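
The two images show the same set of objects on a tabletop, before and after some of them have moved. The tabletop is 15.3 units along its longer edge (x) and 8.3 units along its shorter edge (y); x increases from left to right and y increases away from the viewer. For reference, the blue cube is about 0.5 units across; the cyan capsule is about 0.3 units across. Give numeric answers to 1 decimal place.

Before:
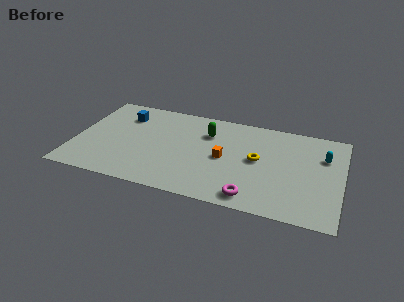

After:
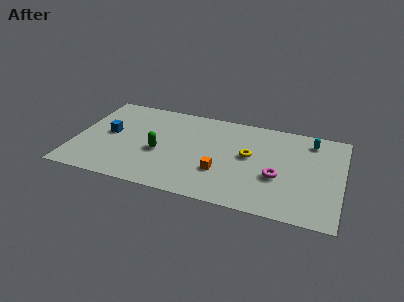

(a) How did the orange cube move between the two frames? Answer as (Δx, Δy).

(-0.1, -1.3)

The orange cube started near (8.6, 4.0) and ended near (8.5, 2.7).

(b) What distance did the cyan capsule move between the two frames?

1.4

From (14.2, 5.7) to (13.4, 6.9), the cyan capsule covered √(0.8² + 1.2²) ≈ 1.4 units.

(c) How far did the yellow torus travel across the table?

0.5

The yellow torus was near (10.5, 4.4) before and (10.0, 4.6) after, so it travelled √(0.5² + 0.2²) ≈ 0.5 units.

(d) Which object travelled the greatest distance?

the green capsule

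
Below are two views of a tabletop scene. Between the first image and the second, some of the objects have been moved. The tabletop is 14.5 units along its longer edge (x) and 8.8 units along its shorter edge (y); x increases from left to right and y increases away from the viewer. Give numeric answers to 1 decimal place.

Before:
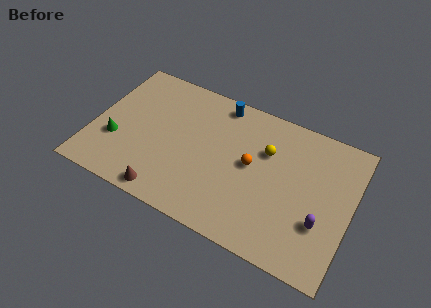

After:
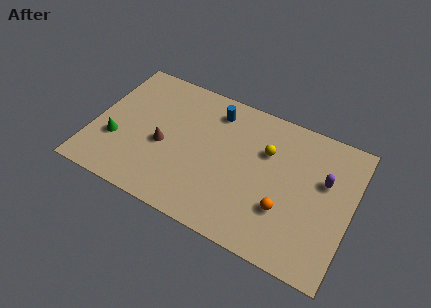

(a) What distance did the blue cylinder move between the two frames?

0.6

The blue cylinder moved from about (6.7, 7.8) to (6.5, 7.2), a distance of √(0.2² + 0.6²) ≈ 0.6.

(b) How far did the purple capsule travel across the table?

2.6

The purple capsule was near (13.0, 2.9) before and (12.9, 5.5) after, so it travelled √(0.1² + 2.6²) ≈ 2.6 units.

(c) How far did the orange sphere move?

2.8

The orange sphere moved from about (8.9, 4.7) to (11.0, 2.8), a distance of √(2.1² + 1.9²) ≈ 2.8.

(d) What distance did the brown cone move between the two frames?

3.0

From (4.6, 0.9) to (4.0, 3.8), the brown cone covered √(0.6² + 2.9²) ≈ 3.0 units.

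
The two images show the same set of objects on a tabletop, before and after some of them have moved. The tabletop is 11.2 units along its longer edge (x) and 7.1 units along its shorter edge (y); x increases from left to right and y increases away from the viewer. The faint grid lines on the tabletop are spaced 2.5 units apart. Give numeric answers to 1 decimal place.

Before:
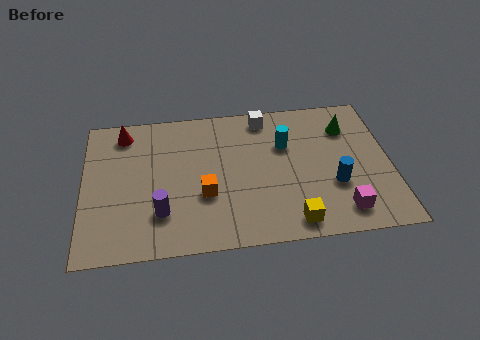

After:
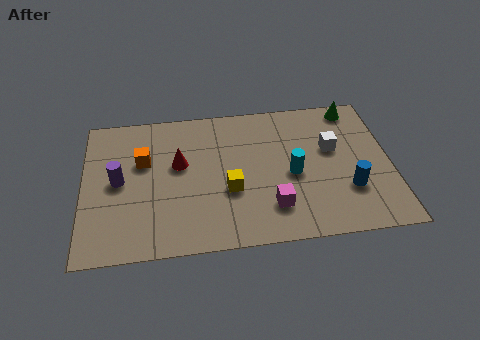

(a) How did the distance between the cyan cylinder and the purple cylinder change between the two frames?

+0.9

Before: roughly 5.4 units apart; after: 6.3. That's 0.9 units further apart.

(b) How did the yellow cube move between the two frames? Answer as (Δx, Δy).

(-2.2, 1.8)

From the two frames, the yellow cube sits at roughly (7.5, 0.9) before and (5.3, 2.7) after.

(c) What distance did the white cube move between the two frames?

3.1

From (6.7, 6.2) to (9.1, 4.3), the white cube covered √(2.4² + 1.9²) ≈ 3.1 units.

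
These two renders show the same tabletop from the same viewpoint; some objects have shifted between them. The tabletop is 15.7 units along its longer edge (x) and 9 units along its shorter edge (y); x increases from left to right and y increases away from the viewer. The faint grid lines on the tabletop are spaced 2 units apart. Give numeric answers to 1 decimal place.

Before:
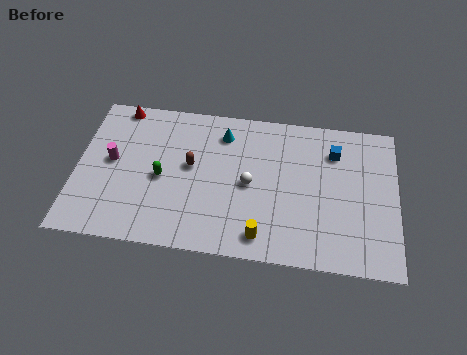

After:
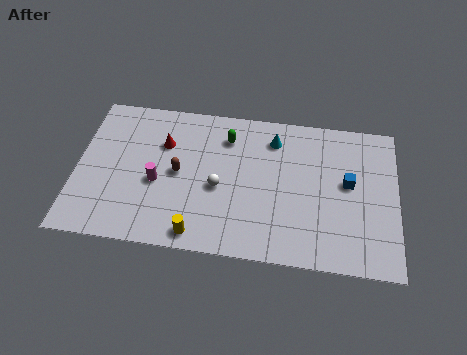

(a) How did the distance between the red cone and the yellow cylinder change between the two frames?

-4.5

Before: roughly 10.0 units apart; after: 5.5. That's 4.5 units closer together.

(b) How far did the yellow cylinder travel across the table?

3.1

The yellow cylinder moved from about (9.2, 1.3) to (6.1, 1.0), a distance of √(3.1² + 0.3²) ≈ 3.1.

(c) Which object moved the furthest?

the green capsule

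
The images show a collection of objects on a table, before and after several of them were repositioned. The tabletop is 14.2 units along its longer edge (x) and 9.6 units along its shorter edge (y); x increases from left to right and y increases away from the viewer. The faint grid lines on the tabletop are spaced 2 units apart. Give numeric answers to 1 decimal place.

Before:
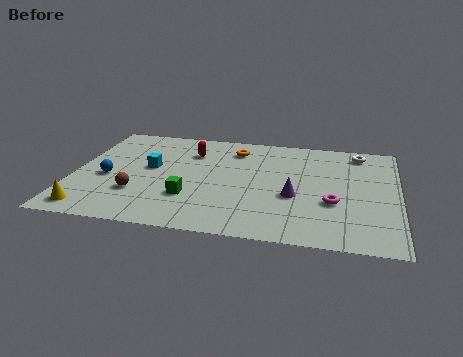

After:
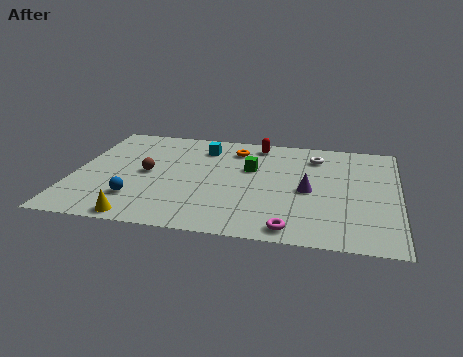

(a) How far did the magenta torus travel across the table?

3.0

The magenta torus moved from about (11.4, 3.5) to (9.7, 1.0), a distance of √(1.7² + 2.5²) ≈ 3.0.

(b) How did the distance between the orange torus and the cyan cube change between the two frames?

-2.9

They were about 4.3 units apart before and 1.4 after — 2.9 units closer together.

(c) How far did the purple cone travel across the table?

0.8

From (9.7, 3.8) to (10.3, 4.4), the purple cone covered √(0.6² + 0.6²) ≈ 0.8 units.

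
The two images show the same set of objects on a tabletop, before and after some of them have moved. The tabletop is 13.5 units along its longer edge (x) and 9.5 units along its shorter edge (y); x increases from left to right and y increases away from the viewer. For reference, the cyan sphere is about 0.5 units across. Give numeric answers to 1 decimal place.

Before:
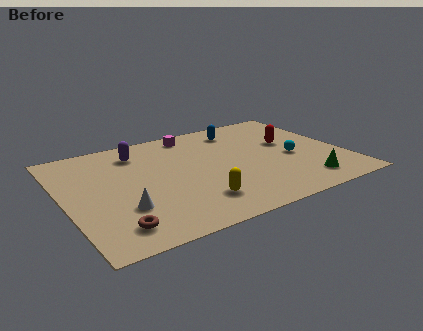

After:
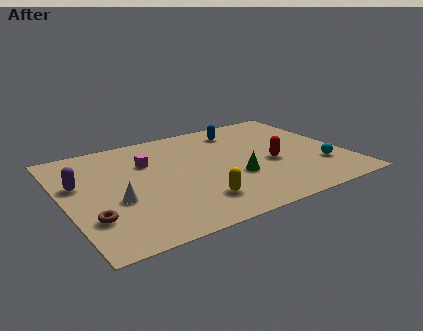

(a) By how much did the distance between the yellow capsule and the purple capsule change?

+0.5

They were about 5.9 units apart before and 6.4 after — 0.5 units further apart.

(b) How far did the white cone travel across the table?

0.8

The white cone was near (2.5, 2.9) before and (2.3, 3.7) after, so it travelled √(0.2² + 0.8²) ≈ 0.8 units.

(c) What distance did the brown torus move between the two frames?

1.4

The brown torus was near (1.9, 1.6) before and (1.0, 2.7) after, so it travelled √(0.9² + 1.1²) ≈ 1.4 units.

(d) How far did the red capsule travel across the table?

2.0

The red capsule moved from about (11.1, 5.6) to (9.9, 4.0), a distance of √(1.2² + 1.6²) ≈ 2.0.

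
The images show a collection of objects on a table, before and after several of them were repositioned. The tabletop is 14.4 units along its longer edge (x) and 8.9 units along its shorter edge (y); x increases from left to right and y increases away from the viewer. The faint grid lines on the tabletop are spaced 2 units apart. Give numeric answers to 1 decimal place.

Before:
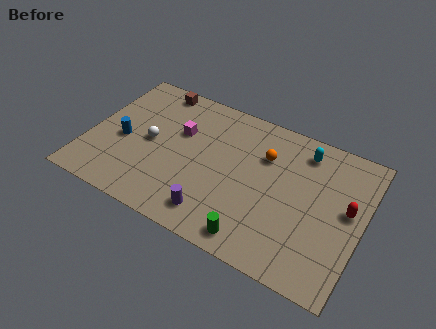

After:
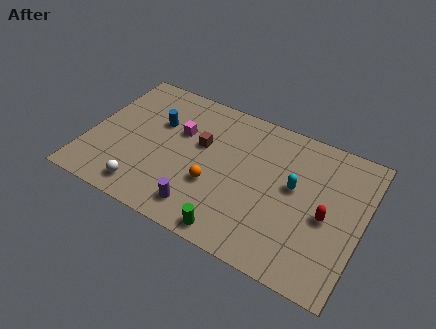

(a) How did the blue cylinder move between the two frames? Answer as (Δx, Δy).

(1.6, 1.9)

From the two frames, the blue cylinder sits at roughly (1.8, 3.9) before and (3.4, 5.8) after.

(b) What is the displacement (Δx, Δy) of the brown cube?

(2.9, -2.6)

The brown cube started near (2.9, 8.0) and ended near (5.8, 5.4).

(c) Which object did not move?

the magenta cube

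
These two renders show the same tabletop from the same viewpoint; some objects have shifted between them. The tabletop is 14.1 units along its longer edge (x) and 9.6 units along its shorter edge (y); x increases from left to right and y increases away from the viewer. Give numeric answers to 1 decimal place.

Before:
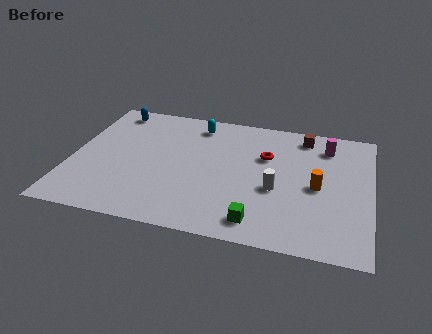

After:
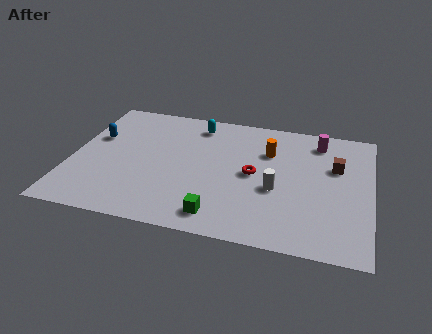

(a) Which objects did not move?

the cyan capsule and the white cylinder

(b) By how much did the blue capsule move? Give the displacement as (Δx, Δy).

(-0.6, -2.4)

From the two frames, the blue capsule sits at roughly (1.6, 8.4) before and (1.0, 6.0) after.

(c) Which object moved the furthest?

the orange cylinder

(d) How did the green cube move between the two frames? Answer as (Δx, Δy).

(-1.8, 0.0)

The green cube was at about (9.0, 1.4) and moved to about (7.2, 1.4).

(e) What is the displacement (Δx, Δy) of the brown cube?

(1.6, -2.1)

From the two frames, the brown cube sits at roughly (10.8, 8.3) before and (12.4, 6.2) after.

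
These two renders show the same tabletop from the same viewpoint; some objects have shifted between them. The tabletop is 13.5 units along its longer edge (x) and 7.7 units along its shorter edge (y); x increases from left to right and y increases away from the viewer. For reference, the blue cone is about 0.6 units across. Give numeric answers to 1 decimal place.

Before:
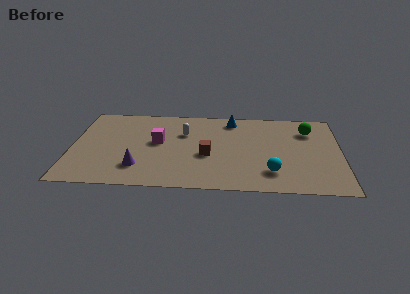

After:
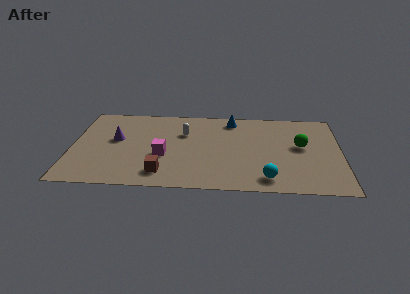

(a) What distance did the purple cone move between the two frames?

2.8

The purple cone was near (3.4, 1.9) before and (2.2, 4.4) after, so it travelled √(1.2² + 2.5²) ≈ 2.8 units.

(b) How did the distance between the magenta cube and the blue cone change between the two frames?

+0.6

The distance was about 4.4 in the first image and 5.0 in the second, so they moved 0.6 units further apart.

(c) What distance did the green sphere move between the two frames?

1.6

The green sphere moved from about (11.9, 5.8) to (11.5, 4.3), a distance of √(0.4² + 1.5²) ≈ 1.6.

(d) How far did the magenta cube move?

1.3

The magenta cube was near (4.3, 4.3) before and (4.6, 3.0) after, so it travelled √(0.3² + 1.3²) ≈ 1.3 units.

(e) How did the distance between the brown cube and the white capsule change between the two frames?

+1.6

Before: roughly 2.3 units apart; after: 3.9. That's 1.6 units further apart.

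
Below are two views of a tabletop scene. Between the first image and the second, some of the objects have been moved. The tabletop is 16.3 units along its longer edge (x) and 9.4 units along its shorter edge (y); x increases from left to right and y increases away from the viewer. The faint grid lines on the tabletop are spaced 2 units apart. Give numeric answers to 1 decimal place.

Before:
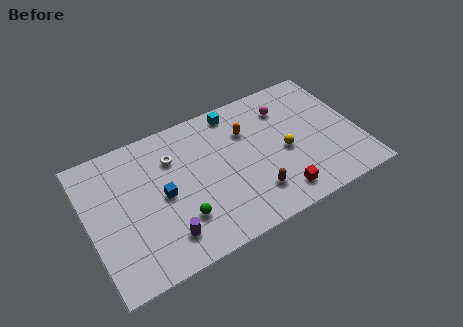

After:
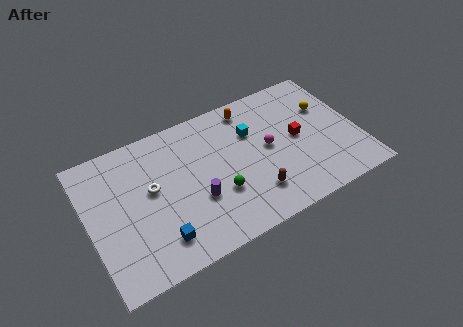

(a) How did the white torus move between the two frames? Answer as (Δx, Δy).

(-1.5, -1.5)

From the two frames, the white torus sits at roughly (5.3, 6.8) before and (3.8, 5.3) after.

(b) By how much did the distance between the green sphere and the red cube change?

-0.6

Before: roughly 5.9 units apart; after: 5.3. That's 0.6 units closer together.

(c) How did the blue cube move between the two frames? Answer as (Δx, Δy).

(-0.6, -2.7)

From the two frames, the blue cube sits at roughly (4.4, 4.6) before and (3.8, 1.9) after.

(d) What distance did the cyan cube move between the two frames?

2.1

From (9.3, 8.3) to (10.1, 6.4), the cyan cube covered √(0.8² + 1.9²) ≈ 2.1 units.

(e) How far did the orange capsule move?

1.6

The orange capsule was near (9.8, 6.6) before and (10.2, 8.1) after, so it travelled √(0.4² + 1.5²) ≈ 1.6 units.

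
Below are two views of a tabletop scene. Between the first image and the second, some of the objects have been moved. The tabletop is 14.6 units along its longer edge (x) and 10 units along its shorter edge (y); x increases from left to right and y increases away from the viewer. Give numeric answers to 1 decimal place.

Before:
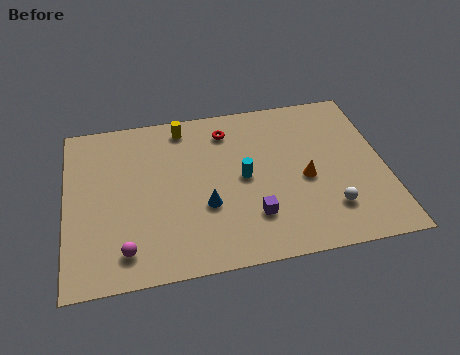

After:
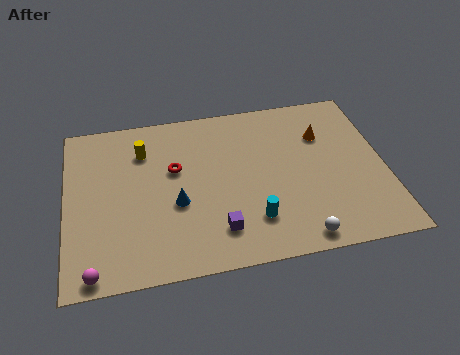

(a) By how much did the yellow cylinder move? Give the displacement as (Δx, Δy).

(-1.9, -1.2)

The yellow cylinder started near (5.5, 8.7) and ended near (3.6, 7.5).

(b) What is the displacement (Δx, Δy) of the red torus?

(-2.5, -2.0)

The red torus was at about (7.5, 8.1) and moved to about (5.0, 6.1).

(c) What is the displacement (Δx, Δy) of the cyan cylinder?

(0.3, -2.6)

The cyan cylinder was at about (8.1, 5.0) and moved to about (8.4, 2.4).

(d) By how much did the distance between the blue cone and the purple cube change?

+0.3

They were about 2.3 units apart before and 2.6 after — 0.3 units further apart.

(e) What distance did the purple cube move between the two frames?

1.7

The purple cube was near (8.4, 2.6) before and (6.8, 2.1) after, so it travelled √(1.6² + 0.5²) ≈ 1.7 units.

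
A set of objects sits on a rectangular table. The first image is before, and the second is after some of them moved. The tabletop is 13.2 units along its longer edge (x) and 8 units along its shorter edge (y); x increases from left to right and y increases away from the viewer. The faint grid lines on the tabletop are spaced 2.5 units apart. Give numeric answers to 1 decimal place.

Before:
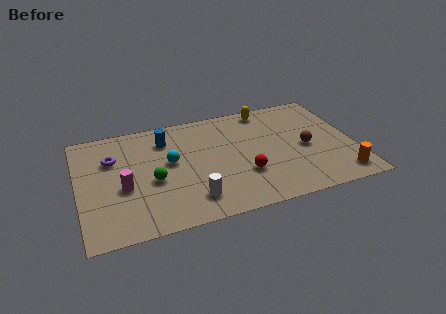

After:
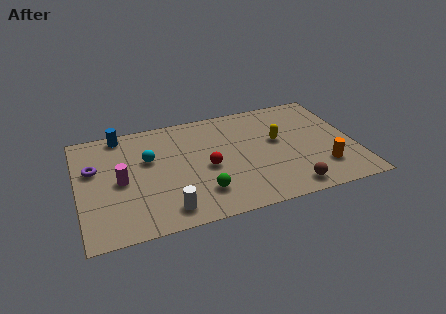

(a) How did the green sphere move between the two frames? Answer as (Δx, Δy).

(2.2, -1.5)

From the two frames, the green sphere sits at roughly (3.5, 3.4) before and (5.7, 1.9) after.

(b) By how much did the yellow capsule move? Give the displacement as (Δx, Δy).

(0.3, -2.5)

The yellow capsule started near (9.3, 7.1) and ended near (9.6, 4.6).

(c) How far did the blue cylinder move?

2.3

From (4.3, 6.2) to (2.2, 7.2), the blue cylinder covered √(2.1² + 1.0²) ≈ 2.3 units.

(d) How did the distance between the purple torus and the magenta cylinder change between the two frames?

-0.5

They were about 2.2 units apart before and 1.7 after — 0.5 units closer together.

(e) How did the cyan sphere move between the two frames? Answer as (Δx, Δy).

(-1.0, 0.5)

From the two frames, the cyan sphere sits at roughly (4.4, 4.5) before and (3.4, 5.0) after.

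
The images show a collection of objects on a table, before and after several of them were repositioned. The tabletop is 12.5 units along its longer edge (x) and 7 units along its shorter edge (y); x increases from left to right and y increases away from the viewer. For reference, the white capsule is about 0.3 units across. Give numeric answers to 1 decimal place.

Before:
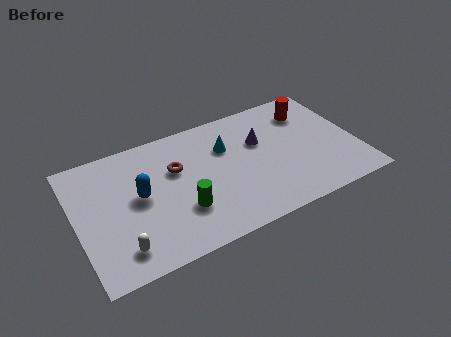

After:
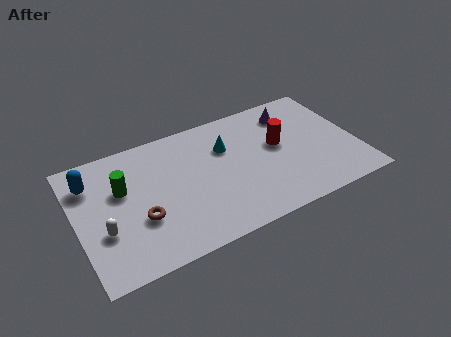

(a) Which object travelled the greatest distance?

the green cylinder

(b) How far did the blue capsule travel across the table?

2.6

From (2.8, 3.7) to (0.8, 5.3), the blue capsule covered √(2.0² + 1.6²) ≈ 2.6 units.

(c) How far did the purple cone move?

1.9

From (8.3, 4.5) to (9.9, 5.6), the purple cone covered √(1.6² + 1.1²) ≈ 1.9 units.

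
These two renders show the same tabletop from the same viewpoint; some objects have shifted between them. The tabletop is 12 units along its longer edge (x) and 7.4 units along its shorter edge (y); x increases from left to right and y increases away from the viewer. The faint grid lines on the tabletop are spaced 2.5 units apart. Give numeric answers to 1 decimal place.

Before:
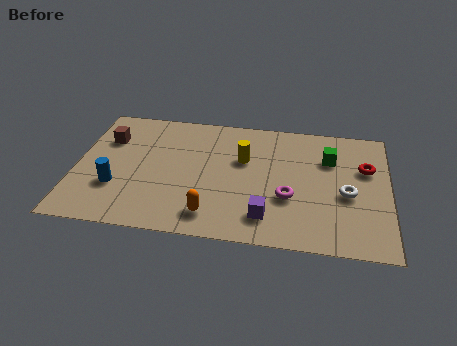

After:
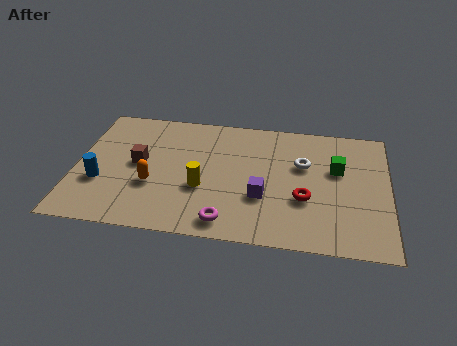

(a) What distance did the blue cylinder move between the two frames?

0.6

The blue cylinder moved from about (1.6, 2.4) to (1.0, 2.6), a distance of √(0.6² + 0.2²) ≈ 0.6.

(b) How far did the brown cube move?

1.8

The brown cube was near (1.1, 5.2) before and (2.4, 3.9) after, so it travelled √(1.3² + 1.3²) ≈ 1.8 units.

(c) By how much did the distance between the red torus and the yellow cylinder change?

-0.8

Before: roughly 4.7 units apart; after: 3.9. That's 0.8 units closer together.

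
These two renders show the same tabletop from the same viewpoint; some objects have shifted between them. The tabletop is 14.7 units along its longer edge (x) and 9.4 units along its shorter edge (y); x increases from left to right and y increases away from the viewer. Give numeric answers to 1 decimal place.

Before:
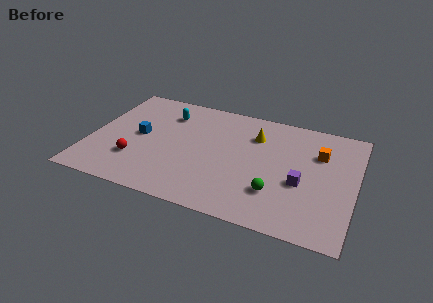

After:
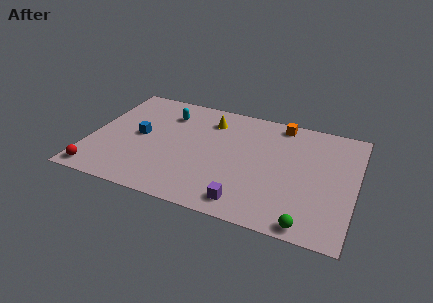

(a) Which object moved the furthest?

the purple cube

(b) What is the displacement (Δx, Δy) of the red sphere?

(-1.9, -1.7)

The red sphere was at about (2.7, 2.7) and moved to about (0.8, 1.0).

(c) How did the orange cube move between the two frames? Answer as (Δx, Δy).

(-2.3, 1.9)

From the two frames, the orange cube sits at roughly (12.6, 6.5) before and (10.3, 8.4) after.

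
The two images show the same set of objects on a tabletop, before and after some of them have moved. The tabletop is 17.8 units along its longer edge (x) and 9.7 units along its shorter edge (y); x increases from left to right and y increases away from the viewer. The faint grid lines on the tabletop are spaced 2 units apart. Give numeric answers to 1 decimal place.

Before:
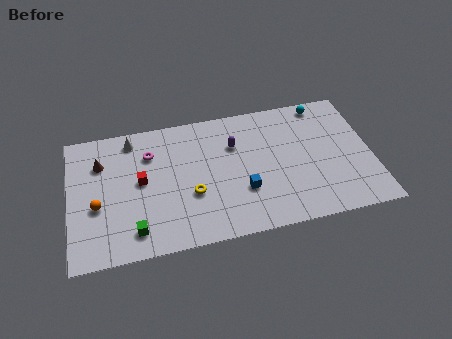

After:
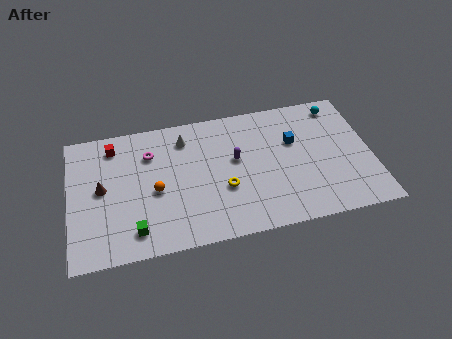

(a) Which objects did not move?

the green cube and the magenta torus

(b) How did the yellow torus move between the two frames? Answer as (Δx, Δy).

(1.9, 0.0)

The yellow torus was at about (7.1, 3.6) and moved to about (9.0, 3.6).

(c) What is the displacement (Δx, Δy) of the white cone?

(3.1, -0.6)

From the two frames, the white cone sits at roughly (3.8, 8.4) before and (6.9, 7.8) after.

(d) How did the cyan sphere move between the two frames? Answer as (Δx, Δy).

(0.9, -0.3)

The cyan sphere started near (15.2, 8.7) and ended near (16.1, 8.4).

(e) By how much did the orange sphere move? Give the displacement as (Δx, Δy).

(3.4, 0.4)

From the two frames, the orange sphere sits at roughly (1.6, 3.9) before and (5.0, 4.3) after.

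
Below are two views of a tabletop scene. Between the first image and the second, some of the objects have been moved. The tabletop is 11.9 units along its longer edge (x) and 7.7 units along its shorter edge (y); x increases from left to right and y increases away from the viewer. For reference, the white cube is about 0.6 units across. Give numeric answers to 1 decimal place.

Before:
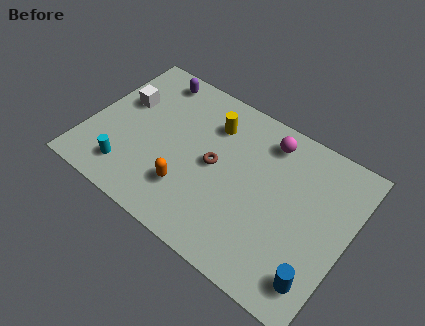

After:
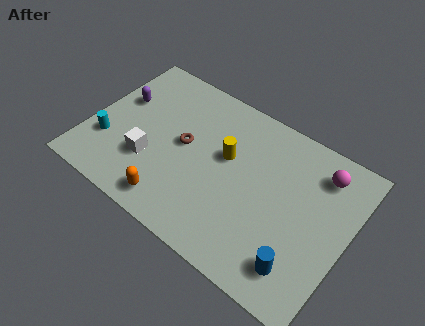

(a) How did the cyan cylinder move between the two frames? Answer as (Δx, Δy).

(-1.2, 0.9)

The cyan cylinder started near (2.2, 1.5) and ended near (1.0, 2.4).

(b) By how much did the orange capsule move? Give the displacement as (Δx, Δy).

(-0.5, -1.0)

The orange capsule was at about (4.9, 2.1) and moved to about (4.4, 1.1).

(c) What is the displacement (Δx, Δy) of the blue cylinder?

(-0.8, 0.1)

The blue cylinder was at about (11.0, 1.4) and moved to about (10.2, 1.5).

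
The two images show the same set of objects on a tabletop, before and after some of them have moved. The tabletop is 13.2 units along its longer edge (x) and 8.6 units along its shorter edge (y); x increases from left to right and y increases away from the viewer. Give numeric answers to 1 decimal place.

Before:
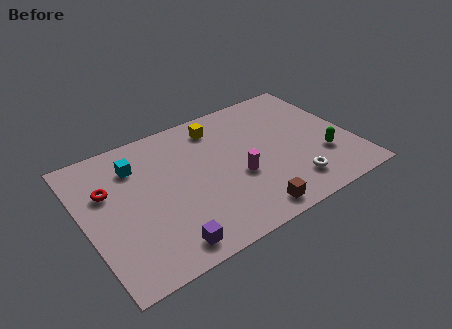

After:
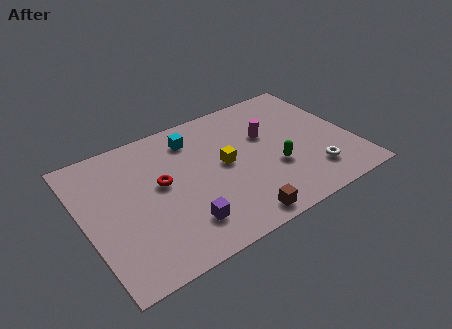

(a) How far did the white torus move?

1.1

The white torus was near (9.8, 1.7) before and (10.9, 1.9) after, so it travelled √(1.1² + 0.2²) ≈ 1.1 units.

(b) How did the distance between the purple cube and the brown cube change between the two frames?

-1.4

Before: roughly 4.1 units apart; after: 2.7. That's 1.4 units closer together.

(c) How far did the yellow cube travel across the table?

2.6

The yellow cube moved from about (7.0, 7.1) to (6.9, 4.5), a distance of √(0.1² + 2.6²) ≈ 2.6.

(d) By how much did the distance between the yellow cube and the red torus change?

-2.8

Before: roughly 5.9 units apart; after: 3.1. That's 2.8 units closer together.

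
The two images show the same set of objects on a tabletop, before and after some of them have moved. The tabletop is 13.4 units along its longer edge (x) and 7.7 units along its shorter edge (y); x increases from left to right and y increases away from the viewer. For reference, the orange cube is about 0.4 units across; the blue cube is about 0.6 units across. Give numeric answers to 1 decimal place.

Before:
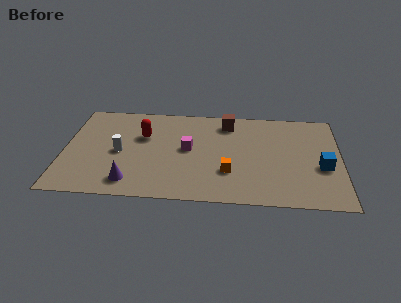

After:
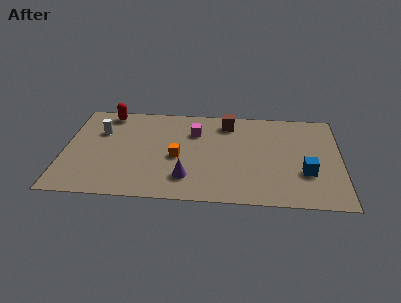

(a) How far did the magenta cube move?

1.4

The magenta cube moved from about (6.0, 4.1) to (6.3, 5.5), a distance of √(0.3² + 1.4²) ≈ 1.4.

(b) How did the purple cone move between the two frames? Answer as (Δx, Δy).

(2.7, 0.5)

The purple cone was at about (3.3, 1.3) and moved to about (6.0, 1.8).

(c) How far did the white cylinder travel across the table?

1.9

The white cylinder moved from about (2.7, 3.6) to (1.7, 5.2), a distance of √(1.0² + 1.6²) ≈ 1.9.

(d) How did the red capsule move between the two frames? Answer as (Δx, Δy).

(-1.8, 1.8)

From the two frames, the red capsule sits at roughly (3.8, 5.0) before and (2.0, 6.8) after.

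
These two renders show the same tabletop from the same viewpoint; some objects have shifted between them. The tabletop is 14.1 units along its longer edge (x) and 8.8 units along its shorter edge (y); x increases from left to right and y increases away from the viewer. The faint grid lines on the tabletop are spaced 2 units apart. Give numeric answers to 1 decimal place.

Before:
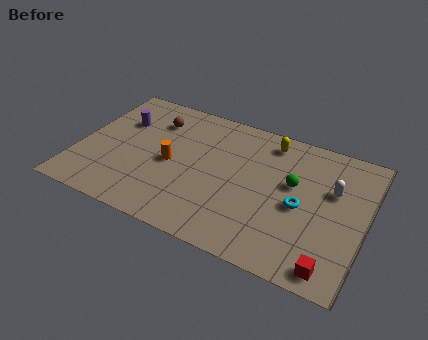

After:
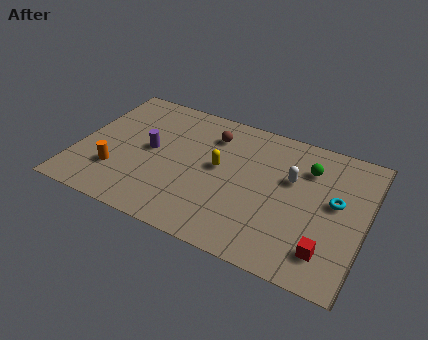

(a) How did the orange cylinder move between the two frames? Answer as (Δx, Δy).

(-2.5, -1.6)

From the two frames, the orange cylinder sits at roughly (4.6, 4.1) before and (2.1, 2.5) after.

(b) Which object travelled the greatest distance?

the yellow capsule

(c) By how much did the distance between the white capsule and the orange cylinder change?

+0.9

They were about 7.9 units apart before and 8.8 after — 0.9 units further apart.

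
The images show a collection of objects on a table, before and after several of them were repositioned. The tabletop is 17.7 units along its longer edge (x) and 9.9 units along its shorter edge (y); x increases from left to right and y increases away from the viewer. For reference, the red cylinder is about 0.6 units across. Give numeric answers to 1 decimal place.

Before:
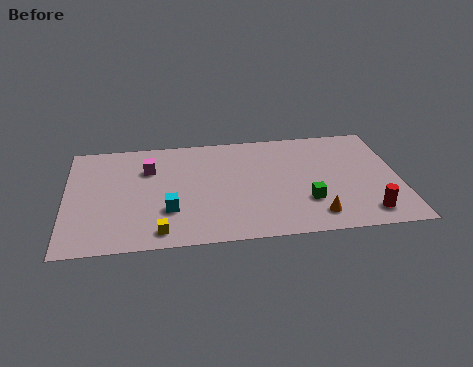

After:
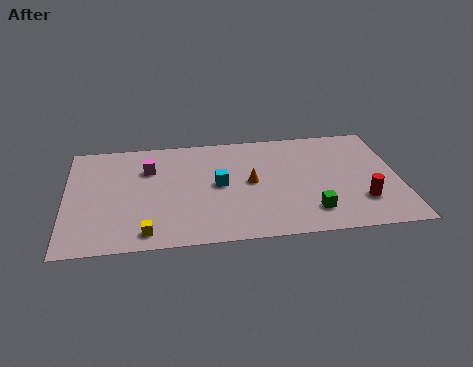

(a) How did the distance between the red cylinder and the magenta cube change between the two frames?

-0.6

Before: roughly 12.6 units apart; after: 12.0. That's 0.6 units closer together.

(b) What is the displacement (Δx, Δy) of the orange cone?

(-3.3, 3.4)

From the two frames, the orange cone sits at roughly (13.1, 1.7) before and (9.8, 5.1) after.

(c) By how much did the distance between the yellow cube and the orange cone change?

-1.4

The distance was about 8.2 in the first image and 6.8 in the second, so they moved 1.4 units closer together.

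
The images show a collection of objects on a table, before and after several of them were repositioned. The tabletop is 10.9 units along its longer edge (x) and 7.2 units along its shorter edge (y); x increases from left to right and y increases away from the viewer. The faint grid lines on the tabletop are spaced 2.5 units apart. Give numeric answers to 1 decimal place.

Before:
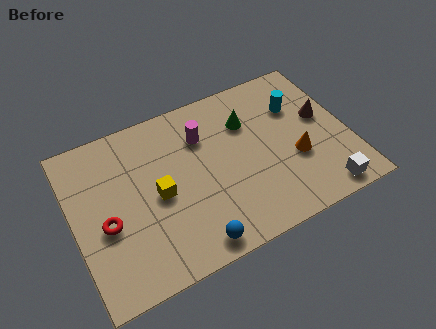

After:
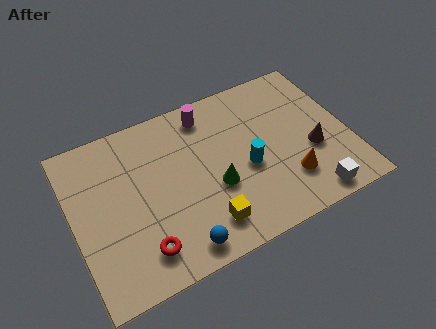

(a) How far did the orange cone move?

0.9

From (8.7, 2.7) to (8.3, 1.9), the orange cone covered √(0.4² + 0.8²) ≈ 0.9 units.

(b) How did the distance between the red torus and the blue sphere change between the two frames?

-2.3

They were about 3.8 units apart before and 1.5 after — 2.3 units closer together.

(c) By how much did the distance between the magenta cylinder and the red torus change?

+1.0

They were about 4.7 units apart before and 5.7 after — 1.0 units further apart.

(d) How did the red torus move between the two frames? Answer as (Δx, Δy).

(1.2, -1.6)

From the two frames, the red torus sits at roughly (1.2, 3.0) before and (2.4, 1.4) after.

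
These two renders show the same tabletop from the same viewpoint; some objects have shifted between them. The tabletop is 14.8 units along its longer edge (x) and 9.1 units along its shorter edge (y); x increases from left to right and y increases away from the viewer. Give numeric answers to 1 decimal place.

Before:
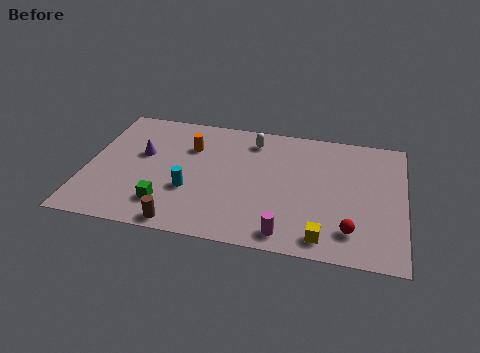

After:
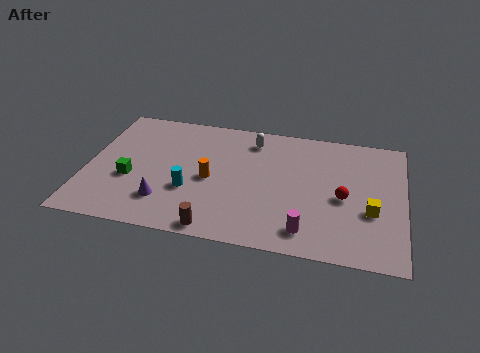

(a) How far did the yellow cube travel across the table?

3.0

The yellow cube was near (11.2, 1.2) before and (13.3, 3.4) after, so it travelled √(2.1² + 2.2²) ≈ 3.0 units.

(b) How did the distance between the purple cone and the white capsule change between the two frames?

+1.0

Before: roughly 5.5 units apart; after: 6.5. That's 1.0 units further apart.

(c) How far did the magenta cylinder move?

1.0

The magenta cylinder was near (9.5, 1.1) before and (10.4, 1.5) after, so it travelled √(0.9² + 0.4²) ≈ 1.0 units.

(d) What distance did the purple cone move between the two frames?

3.5

From (2.5, 5.4) to (3.8, 2.2), the purple cone covered √(1.3² + 3.2²) ≈ 3.5 units.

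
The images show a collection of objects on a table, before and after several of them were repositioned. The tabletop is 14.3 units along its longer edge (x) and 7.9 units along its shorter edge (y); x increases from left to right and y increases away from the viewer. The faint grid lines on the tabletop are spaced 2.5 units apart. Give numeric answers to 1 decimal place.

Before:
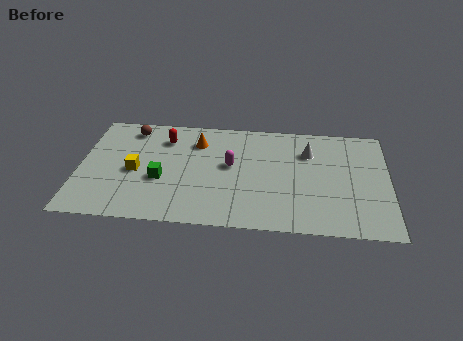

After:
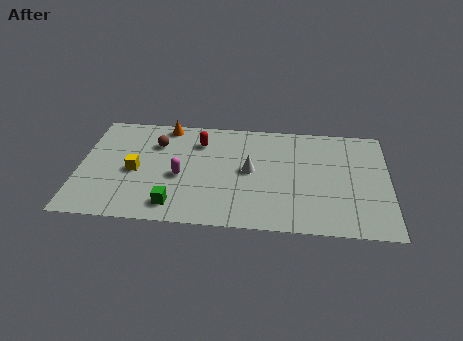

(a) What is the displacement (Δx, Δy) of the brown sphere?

(1.2, -1.0)

From the two frames, the brown sphere sits at roughly (2.3, 6.7) before and (3.5, 5.7) after.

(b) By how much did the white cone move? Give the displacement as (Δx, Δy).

(-2.7, -1.6)

The white cone was at about (10.6, 5.7) and moved to about (7.9, 4.1).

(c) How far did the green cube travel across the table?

1.9

The green cube moved from about (3.8, 3.1) to (4.5, 1.3), a distance of √(0.7² + 1.8²) ≈ 1.9.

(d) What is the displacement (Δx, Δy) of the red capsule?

(1.6, -0.1)

From the two frames, the red capsule sits at roughly (3.9, 6.1) before and (5.5, 6.0) after.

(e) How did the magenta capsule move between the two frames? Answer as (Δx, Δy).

(-2.3, -1.0)

The magenta capsule started near (7.0, 4.4) and ended near (4.7, 3.4).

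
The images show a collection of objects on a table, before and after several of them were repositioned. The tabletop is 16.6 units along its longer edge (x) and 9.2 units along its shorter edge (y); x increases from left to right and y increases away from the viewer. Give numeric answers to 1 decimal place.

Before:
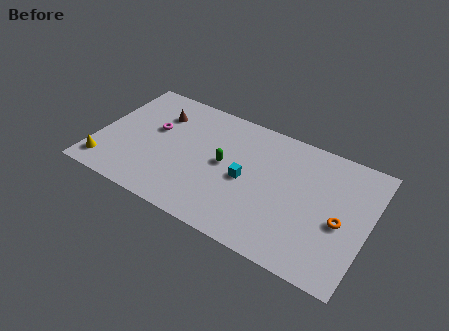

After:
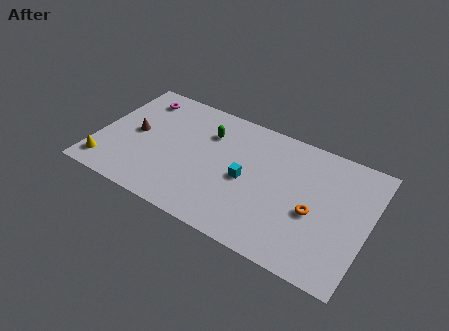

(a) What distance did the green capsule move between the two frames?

2.3

The green capsule was near (7.8, 4.8) before and (6.5, 6.7) after, so it travelled √(1.3² + 1.9²) ≈ 2.3 units.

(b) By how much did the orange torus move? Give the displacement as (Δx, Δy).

(-1.6, -0.1)

From the two frames, the orange torus sits at roughly (15.0, 4.0) before and (13.4, 3.9) after.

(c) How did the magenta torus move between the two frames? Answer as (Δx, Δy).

(-1.3, 2.1)

The magenta torus was at about (3.3, 5.5) and moved to about (2.0, 7.6).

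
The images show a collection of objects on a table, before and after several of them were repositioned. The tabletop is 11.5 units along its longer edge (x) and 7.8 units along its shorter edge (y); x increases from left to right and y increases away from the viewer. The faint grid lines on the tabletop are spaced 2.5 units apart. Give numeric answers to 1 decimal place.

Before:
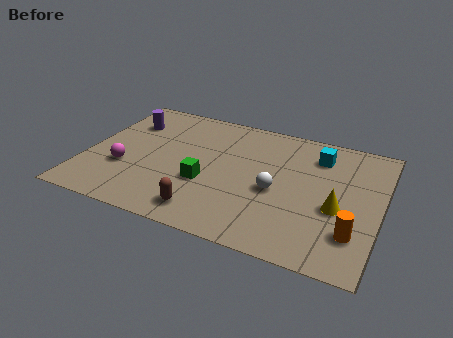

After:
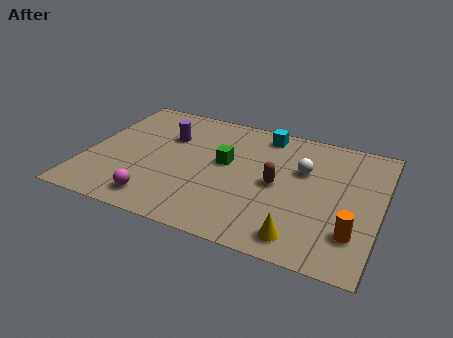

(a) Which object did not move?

the orange cylinder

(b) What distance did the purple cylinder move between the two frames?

1.7

From (1.3, 5.7) to (3.0, 5.3), the purple cylinder covered √(1.7² + 0.4²) ≈ 1.7 units.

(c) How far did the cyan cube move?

2.3

The cyan cube moved from about (8.9, 6.1) to (6.7, 6.8), a distance of √(2.2² + 0.7²) ≈ 2.3.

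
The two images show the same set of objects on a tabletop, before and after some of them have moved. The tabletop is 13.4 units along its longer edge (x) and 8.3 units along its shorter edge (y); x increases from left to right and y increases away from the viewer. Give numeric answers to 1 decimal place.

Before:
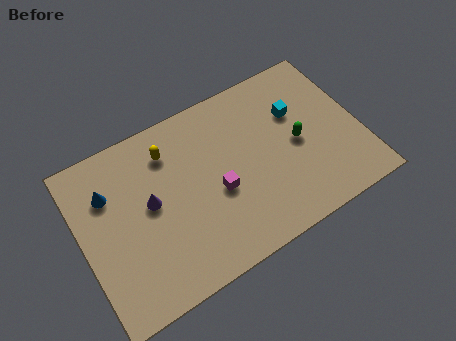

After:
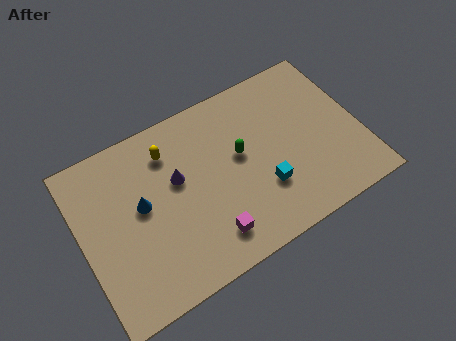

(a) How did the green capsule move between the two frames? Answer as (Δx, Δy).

(-2.7, 0.7)

The green capsule started near (10.4, 4.0) and ended near (7.7, 4.7).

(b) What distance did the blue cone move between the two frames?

1.9

From (1.5, 5.9) to (2.9, 4.6), the blue cone covered √(1.4² + 1.3²) ≈ 1.9 units.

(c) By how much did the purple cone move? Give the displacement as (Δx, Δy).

(1.4, 0.5)

From the two frames, the purple cone sits at roughly (3.3, 4.5) before and (4.7, 5.0) after.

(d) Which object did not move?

the yellow capsule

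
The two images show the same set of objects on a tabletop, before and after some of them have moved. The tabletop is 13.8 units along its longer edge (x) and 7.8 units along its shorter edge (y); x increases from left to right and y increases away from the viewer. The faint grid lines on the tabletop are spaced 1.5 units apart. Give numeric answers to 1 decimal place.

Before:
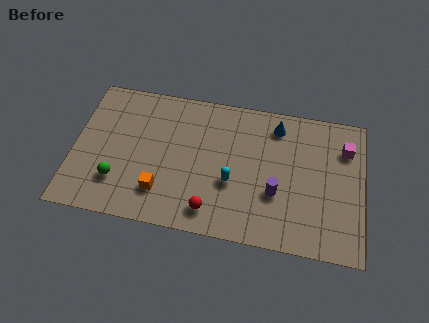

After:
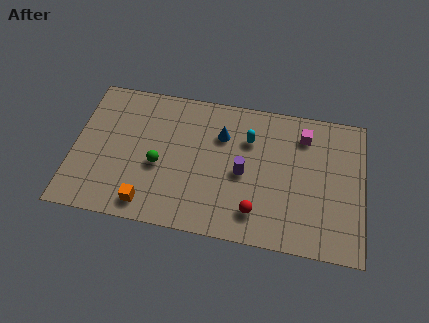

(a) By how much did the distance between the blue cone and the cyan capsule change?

-2.7

The distance was about 4.0 in the first image and 1.3 in the second, so they moved 2.7 units closer together.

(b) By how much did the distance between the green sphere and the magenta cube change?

-3.9

They were about 11.3 units apart before and 7.4 after — 3.9 units closer together.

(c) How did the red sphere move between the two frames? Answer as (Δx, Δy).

(2.1, 0.3)

From the two frames, the red sphere sits at roughly (6.7, 1.3) before and (8.8, 1.6) after.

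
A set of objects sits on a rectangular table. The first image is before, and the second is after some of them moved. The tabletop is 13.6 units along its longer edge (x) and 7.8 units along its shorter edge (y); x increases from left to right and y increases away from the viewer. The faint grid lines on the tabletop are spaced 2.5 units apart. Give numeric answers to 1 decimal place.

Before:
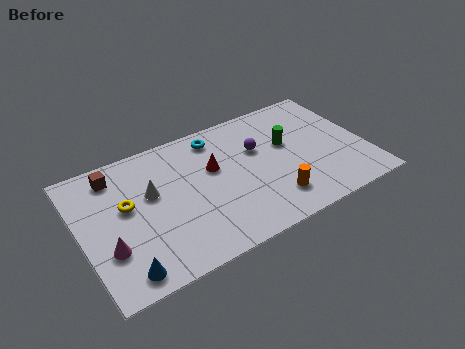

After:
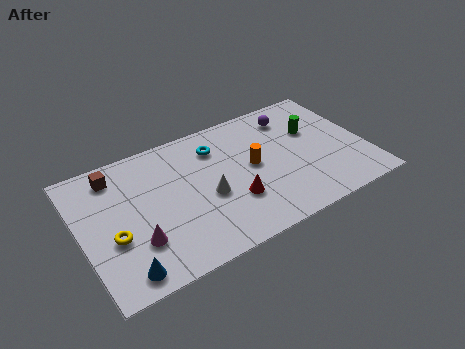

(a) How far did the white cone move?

2.9

From (3.4, 4.7) to (5.9, 3.3), the white cone covered √(2.5² + 1.4²) ≈ 2.9 units.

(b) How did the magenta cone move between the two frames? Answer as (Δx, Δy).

(1.3, -0.2)

From the two frames, the magenta cone sits at roughly (1.1, 2.5) before and (2.4, 2.3) after.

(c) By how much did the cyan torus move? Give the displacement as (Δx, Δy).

(-0.1, -0.6)

The cyan torus was at about (6.8, 6.6) and moved to about (6.7, 6.0).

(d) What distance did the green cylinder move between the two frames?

1.3

The green cylinder moved from about (10.0, 4.7) to (11.3, 5.0), a distance of √(1.3² + 0.3²) ≈ 1.3.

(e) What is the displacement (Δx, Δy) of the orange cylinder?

(-0.6, 2.4)

From the two frames, the orange cylinder sits at roughly (8.8, 1.7) before and (8.2, 4.1) after.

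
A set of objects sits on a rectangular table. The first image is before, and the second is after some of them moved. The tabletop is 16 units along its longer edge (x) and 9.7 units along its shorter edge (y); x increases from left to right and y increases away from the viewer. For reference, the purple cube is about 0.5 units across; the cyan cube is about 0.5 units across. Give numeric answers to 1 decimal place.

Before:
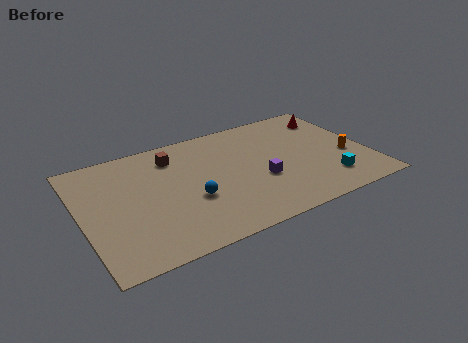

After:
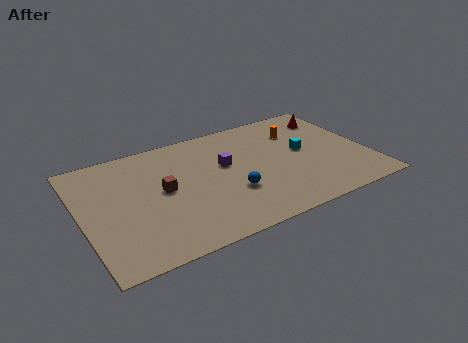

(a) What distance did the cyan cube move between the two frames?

3.2

From (13.4, 2.1) to (12.5, 5.2), the cyan cube covered √(0.9² + 3.1²) ≈ 3.2 units.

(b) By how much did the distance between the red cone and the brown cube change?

+1.2

They were about 9.2 units apart before and 10.4 after — 1.2 units further apart.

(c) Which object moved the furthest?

the orange cylinder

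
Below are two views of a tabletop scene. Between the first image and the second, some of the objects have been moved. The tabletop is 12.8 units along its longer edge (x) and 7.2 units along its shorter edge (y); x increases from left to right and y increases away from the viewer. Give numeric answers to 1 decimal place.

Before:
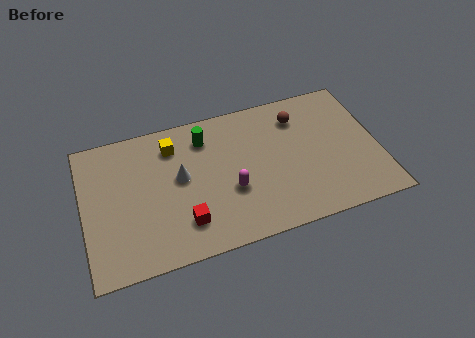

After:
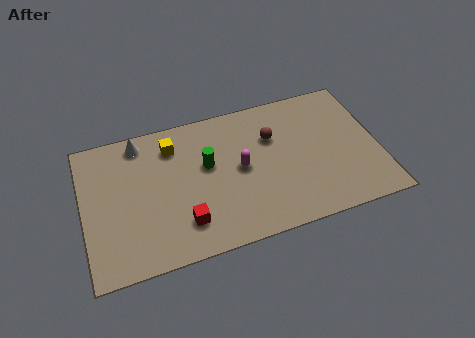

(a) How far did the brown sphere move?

1.4

From (9.5, 5.6) to (8.3, 4.9), the brown sphere covered √(1.2² + 0.7²) ≈ 1.4 units.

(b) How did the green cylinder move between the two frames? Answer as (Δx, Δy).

(0.0, -1.4)

The green cylinder was at about (5.4, 5.7) and moved to about (5.4, 4.3).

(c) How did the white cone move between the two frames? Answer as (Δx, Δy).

(-1.6, 2.3)

From the two frames, the white cone sits at roughly (4.2, 4.0) before and (2.6, 6.3) after.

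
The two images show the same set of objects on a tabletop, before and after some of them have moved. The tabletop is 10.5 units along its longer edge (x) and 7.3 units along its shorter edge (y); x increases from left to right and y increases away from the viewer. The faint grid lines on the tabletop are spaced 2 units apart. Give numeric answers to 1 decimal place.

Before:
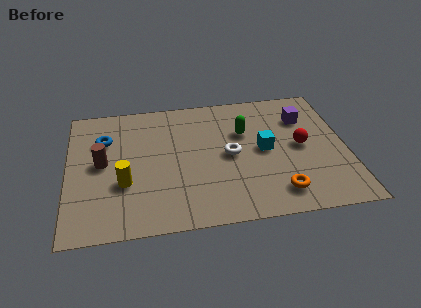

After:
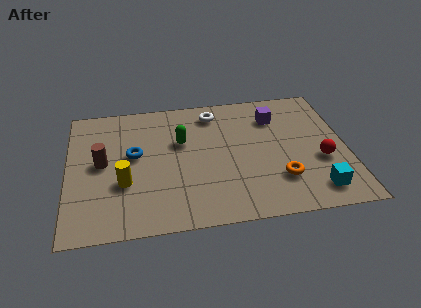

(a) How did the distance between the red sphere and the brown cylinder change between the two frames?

+0.8

The distance was about 7.5 in the first image and 8.3 in the second, so they moved 0.8 units further apart.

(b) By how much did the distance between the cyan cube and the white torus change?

+4.8

Before: roughly 1.3 units apart; after: 6.1. That's 4.8 units further apart.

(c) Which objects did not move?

the yellow cylinder and the brown cylinder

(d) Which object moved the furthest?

the cyan cube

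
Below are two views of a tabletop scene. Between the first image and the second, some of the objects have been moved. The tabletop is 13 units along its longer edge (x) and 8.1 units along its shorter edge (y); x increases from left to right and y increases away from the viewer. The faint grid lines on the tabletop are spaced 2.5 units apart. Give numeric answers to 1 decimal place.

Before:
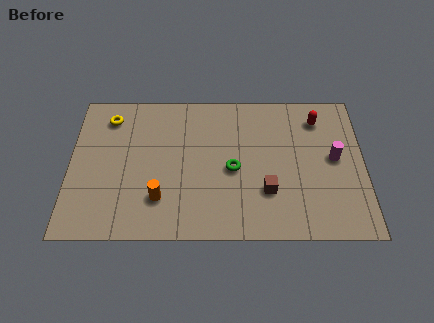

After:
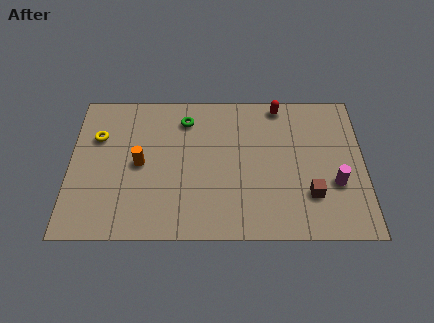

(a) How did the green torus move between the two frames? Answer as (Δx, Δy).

(-2.1, 2.8)

From the two frames, the green torus sits at roughly (7.2, 3.7) before and (5.1, 6.5) after.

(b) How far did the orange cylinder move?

2.1

The orange cylinder was near (4.0, 2.1) before and (3.1, 4.0) after, so it travelled √(0.9² + 1.9²) ≈ 2.1 units.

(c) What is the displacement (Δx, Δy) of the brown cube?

(1.9, -0.2)

From the two frames, the brown cube sits at roughly (8.7, 2.5) before and (10.6, 2.3) after.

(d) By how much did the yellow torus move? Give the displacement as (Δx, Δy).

(-0.5, -1.1)

From the two frames, the yellow torus sits at roughly (1.7, 6.6) before and (1.2, 5.5) after.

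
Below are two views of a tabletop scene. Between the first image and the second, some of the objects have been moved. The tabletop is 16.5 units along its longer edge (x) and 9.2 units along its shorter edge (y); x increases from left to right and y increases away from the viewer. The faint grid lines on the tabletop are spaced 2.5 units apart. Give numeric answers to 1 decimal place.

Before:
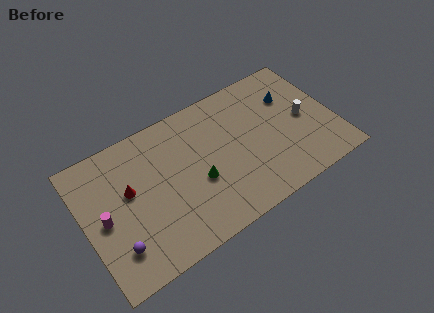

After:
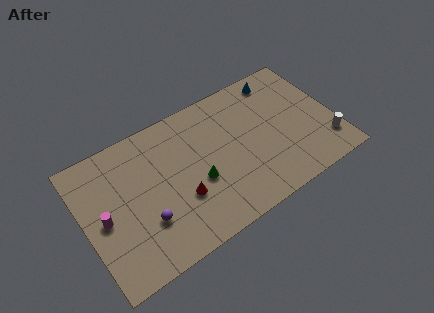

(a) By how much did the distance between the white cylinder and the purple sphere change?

-1.1

The distance was about 13.1 in the first image and 12.0 in the second, so they moved 1.1 units closer together.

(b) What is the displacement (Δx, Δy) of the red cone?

(3.1, -2.2)

The red cone was at about (3.0, 5.4) and moved to about (6.1, 3.2).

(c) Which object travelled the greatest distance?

the red cone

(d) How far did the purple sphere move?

2.1

The purple sphere moved from about (1.7, 2.2) to (3.7, 2.9), a distance of √(2.0² + 0.7²) ≈ 2.1.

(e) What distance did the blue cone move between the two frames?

1.7

The blue cone moved from about (14.0, 6.4) to (13.5, 8.0), a distance of √(0.5² + 1.6²) ≈ 1.7.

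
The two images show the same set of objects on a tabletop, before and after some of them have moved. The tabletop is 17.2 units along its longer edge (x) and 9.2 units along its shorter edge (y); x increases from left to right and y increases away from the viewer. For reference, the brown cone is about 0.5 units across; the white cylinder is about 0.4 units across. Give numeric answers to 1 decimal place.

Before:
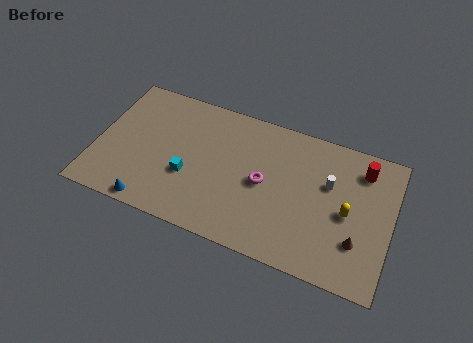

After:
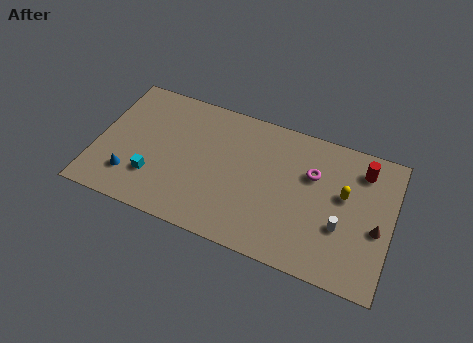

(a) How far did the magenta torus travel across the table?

3.1

The magenta torus was near (9.8, 4.5) before and (12.5, 6.1) after, so it travelled √(2.7² + 1.6²) ≈ 3.1 units.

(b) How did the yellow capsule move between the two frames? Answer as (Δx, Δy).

(-0.3, 1.1)

The yellow capsule started near (14.7, 4.3) and ended near (14.4, 5.4).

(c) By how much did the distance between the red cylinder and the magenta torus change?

-3.1

They were about 6.2 units apart before and 3.1 after — 3.1 units closer together.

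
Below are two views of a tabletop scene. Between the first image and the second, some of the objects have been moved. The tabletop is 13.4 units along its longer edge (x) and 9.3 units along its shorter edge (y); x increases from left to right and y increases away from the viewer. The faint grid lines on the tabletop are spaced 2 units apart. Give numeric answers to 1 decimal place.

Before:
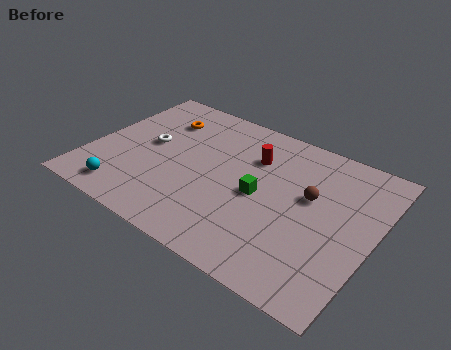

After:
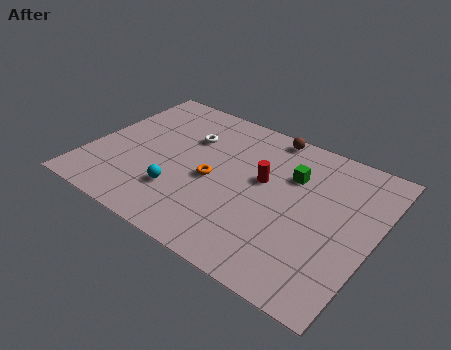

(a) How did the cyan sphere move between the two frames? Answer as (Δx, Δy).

(2.4, 1.3)

The cyan sphere started near (2.2, 1.3) and ended near (4.6, 2.6).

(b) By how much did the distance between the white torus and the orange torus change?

+0.7

Before: roughly 2.0 units apart; after: 2.7. That's 0.7 units further apart.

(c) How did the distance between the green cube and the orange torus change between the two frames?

-1.9

They were about 5.9 units apart before and 4.0 after — 1.9 units closer together.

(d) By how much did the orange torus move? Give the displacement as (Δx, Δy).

(3.1, -2.8)

The orange torus started near (2.8, 7.0) and ended near (5.9, 4.2).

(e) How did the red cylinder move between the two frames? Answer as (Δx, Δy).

(0.7, -1.2)

The red cylinder started near (7.4, 6.6) and ended near (8.1, 5.4).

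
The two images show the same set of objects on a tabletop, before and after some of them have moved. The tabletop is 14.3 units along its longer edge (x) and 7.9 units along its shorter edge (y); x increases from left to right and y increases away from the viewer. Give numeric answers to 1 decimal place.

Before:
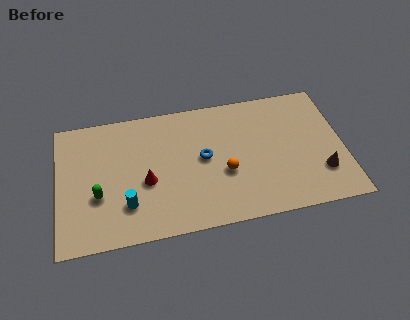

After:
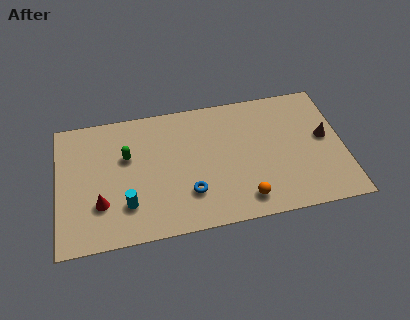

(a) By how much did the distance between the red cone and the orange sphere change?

+3.3

Before: roughly 3.9 units apart; after: 7.2. That's 3.3 units further apart.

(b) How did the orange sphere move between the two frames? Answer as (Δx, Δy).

(0.9, -1.8)

The orange sphere started near (8.3, 3.1) and ended near (9.2, 1.3).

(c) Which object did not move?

the cyan cylinder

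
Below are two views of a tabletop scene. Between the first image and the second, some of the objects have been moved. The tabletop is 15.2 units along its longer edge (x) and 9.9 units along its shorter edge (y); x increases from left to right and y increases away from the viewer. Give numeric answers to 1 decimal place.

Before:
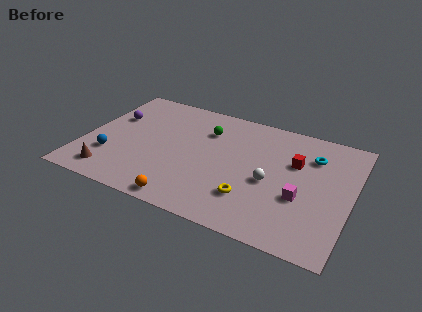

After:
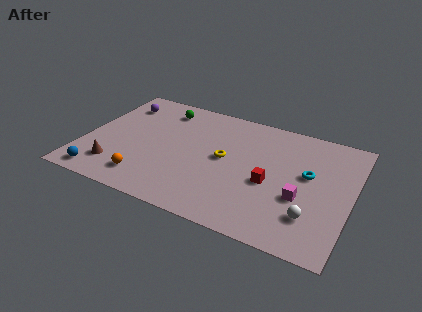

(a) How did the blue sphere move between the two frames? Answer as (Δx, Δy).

(-0.3, -1.8)

From the two frames, the blue sphere sits at roughly (1.7, 2.9) before and (1.4, 1.1) after.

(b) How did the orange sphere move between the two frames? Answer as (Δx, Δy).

(-2.4, 0.9)

The orange sphere started near (6.3, 0.9) and ended near (3.9, 1.8).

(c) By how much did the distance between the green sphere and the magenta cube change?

+2.8

Before: roughly 6.8 units apart; after: 9.6. That's 2.8 units further apart.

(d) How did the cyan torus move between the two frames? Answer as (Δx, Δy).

(-0.1, -1.6)

From the two frames, the cyan torus sits at roughly (12.8, 7.3) before and (12.7, 5.7) after.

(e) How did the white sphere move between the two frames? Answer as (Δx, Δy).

(2.5, -1.8)

The white sphere started near (10.7, 4.3) and ended near (13.2, 2.5).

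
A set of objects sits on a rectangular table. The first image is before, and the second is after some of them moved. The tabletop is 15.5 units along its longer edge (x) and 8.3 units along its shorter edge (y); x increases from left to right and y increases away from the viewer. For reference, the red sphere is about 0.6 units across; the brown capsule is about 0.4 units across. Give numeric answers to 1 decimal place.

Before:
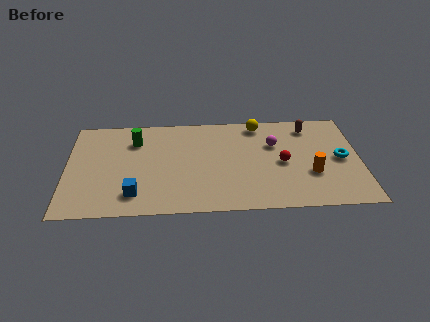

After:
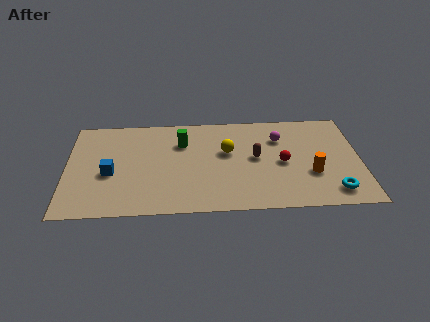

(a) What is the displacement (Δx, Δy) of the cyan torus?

(-0.5, -2.7)

The cyan torus was at about (14.5, 4.1) and moved to about (14.0, 1.4).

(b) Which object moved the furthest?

the brown capsule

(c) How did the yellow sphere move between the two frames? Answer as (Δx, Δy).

(-1.7, -2.3)

The yellow sphere started near (10.2, 7.3) and ended near (8.5, 5.0).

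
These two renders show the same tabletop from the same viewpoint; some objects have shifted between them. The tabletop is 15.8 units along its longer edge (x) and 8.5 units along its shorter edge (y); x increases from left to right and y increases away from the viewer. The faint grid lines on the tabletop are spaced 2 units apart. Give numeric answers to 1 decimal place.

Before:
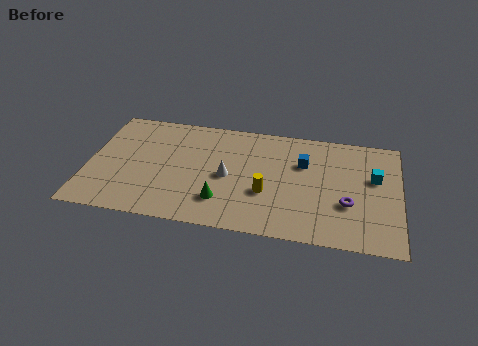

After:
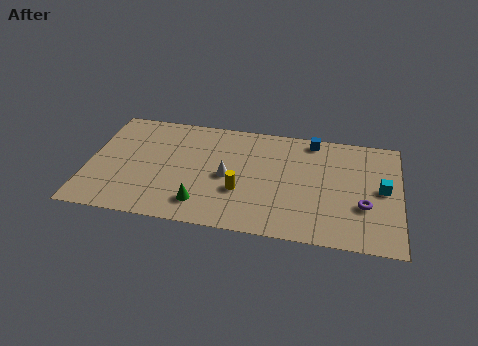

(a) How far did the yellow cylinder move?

1.3

The yellow cylinder moved from about (9.1, 3.1) to (7.8, 3.0), a distance of √(1.3² + 0.1²) ≈ 1.3.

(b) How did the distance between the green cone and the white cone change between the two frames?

+0.7

They were about 1.9 units apart before and 2.6 after — 0.7 units further apart.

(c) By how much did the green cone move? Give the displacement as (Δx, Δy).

(-1.0, -0.4)

From the two frames, the green cone sits at roughly (6.9, 2.1) before and (5.9, 1.7) after.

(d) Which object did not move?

the white cone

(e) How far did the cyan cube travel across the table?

0.9

The cyan cube was near (14.5, 5.2) before and (14.9, 4.4) after, so it travelled √(0.4² + 0.8²) ≈ 0.9 units.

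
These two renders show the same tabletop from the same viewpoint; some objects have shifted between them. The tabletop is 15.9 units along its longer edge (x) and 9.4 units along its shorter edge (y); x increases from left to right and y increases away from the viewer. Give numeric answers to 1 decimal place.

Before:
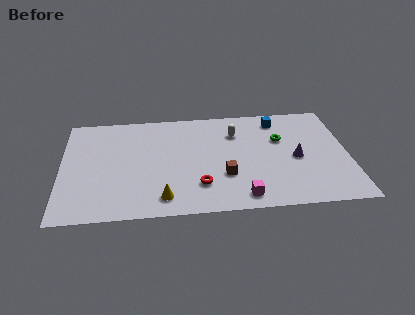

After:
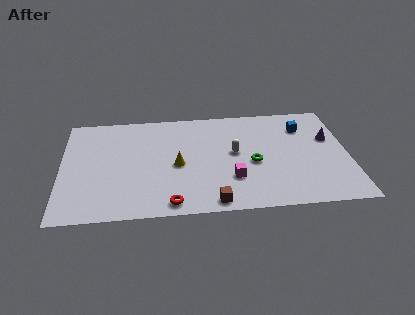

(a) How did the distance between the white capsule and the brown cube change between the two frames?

+0.5

They were about 3.9 units apart before and 4.4 after — 0.5 units further apart.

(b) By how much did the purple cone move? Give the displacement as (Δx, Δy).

(1.9, 1.6)

The purple cone started near (13.0, 4.3) and ended near (14.9, 5.9).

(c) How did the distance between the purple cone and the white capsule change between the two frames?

+1.2

The distance was about 4.2 in the first image and 5.4 in the second, so they moved 1.2 units further apart.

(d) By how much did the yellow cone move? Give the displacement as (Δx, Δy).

(0.8, 2.8)

The yellow cone was at about (5.6, 1.5) and moved to about (6.4, 4.3).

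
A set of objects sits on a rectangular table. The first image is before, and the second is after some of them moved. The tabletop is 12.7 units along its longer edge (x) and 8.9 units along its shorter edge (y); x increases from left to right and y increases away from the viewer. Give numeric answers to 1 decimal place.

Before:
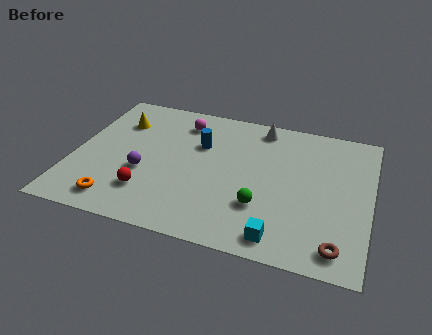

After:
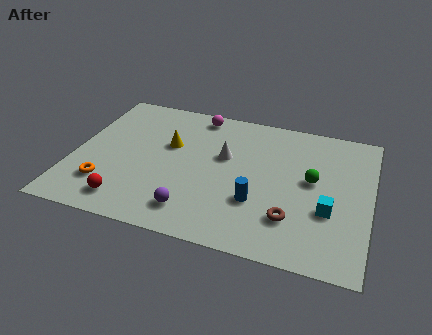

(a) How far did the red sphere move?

1.1

From (3.4, 2.2) to (2.6, 1.4), the red sphere covered √(0.8² + 0.8²) ≈ 1.1 units.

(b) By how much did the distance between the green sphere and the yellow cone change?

-1.3

Before: roughly 7.5 units apart; after: 6.2. That's 1.3 units closer together.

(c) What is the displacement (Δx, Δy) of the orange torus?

(-0.6, 0.9)

The orange torus started near (2.2, 1.3) and ended near (1.6, 2.2).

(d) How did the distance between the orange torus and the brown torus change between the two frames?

-1.4

The distance was about 9.3 in the first image and 7.9 in the second, so they moved 1.4 units closer together.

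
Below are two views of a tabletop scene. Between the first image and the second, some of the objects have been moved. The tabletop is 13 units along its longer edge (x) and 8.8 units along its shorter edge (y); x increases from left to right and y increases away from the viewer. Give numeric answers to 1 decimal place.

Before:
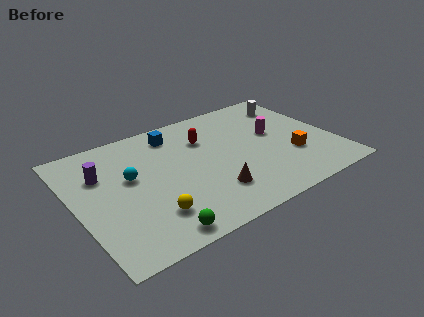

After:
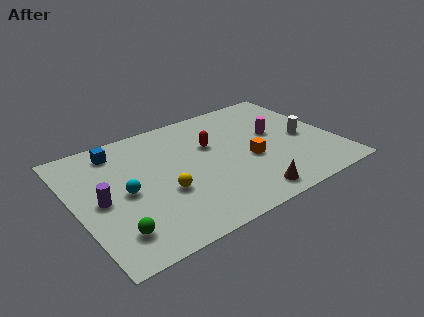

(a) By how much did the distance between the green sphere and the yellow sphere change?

+1.9

They were about 1.2 units apart before and 3.1 after — 1.9 units further apart.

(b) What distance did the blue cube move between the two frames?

2.9

From (5.4, 7.3) to (2.5, 7.4), the blue cube covered √(2.9² + 0.1²) ≈ 2.9 units.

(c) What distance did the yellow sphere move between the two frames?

1.5

The yellow sphere was near (3.3, 2.1) before and (4.2, 3.3) after, so it travelled √(0.9² + 1.2²) ≈ 1.5 units.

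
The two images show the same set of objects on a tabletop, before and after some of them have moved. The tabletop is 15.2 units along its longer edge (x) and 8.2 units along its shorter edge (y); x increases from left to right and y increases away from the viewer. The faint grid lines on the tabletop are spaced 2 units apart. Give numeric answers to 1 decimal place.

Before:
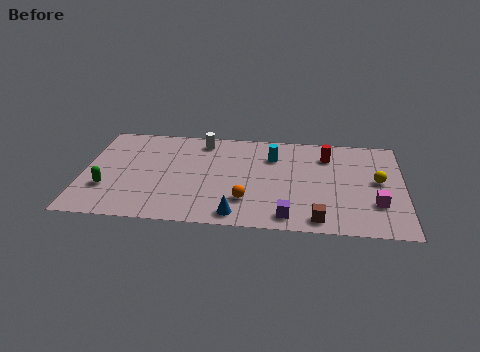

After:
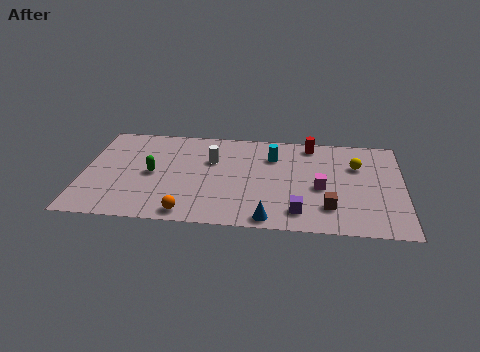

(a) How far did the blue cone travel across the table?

1.5

The blue cone was near (7.4, 1.0) before and (8.9, 0.8) after, so it travelled √(1.5² + 0.2²) ≈ 1.5 units.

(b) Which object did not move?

the cyan cylinder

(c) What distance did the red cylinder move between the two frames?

1.2

From (11.6, 6.3) to (10.8, 7.2), the red cylinder covered √(0.8² + 0.9²) ≈ 1.2 units.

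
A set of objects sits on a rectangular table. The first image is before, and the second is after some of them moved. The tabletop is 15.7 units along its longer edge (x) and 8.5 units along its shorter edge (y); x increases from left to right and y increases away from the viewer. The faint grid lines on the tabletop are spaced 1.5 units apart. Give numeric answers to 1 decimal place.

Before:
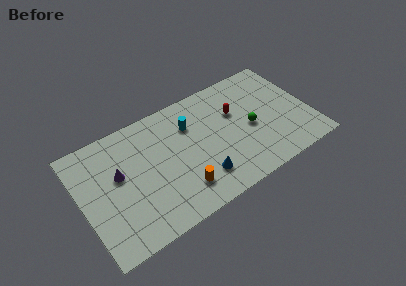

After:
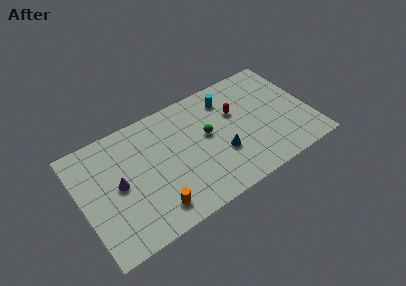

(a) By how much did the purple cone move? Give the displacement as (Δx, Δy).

(-0.1, -0.7)

The purple cone was at about (2.6, 5.0) and moved to about (2.5, 4.3).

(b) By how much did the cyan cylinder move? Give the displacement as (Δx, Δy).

(2.7, 0.7)

The cyan cylinder was at about (7.7, 6.1) and moved to about (10.4, 6.8).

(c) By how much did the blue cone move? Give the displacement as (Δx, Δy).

(1.6, 1.0)

The blue cone started near (7.8, 2.0) and ended near (9.4, 3.0).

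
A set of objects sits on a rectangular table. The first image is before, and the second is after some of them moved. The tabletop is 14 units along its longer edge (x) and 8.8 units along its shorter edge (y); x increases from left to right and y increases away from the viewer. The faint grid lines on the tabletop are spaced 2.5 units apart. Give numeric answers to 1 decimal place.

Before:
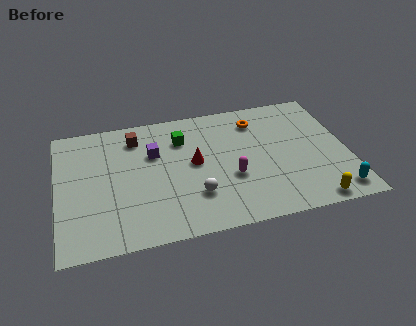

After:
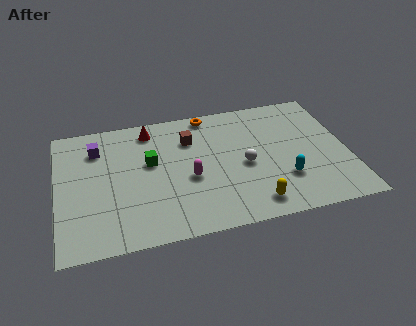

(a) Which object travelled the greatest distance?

the red cone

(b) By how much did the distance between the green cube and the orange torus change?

+0.4

The distance was about 3.7 in the first image and 4.1 in the second, so they moved 0.4 units further apart.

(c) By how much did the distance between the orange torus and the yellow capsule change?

+0.3

They were about 6.6 units apart before and 6.9 after — 0.3 units further apart.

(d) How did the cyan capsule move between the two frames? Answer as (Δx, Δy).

(-2.4, 1.4)

From the two frames, the cyan capsule sits at roughly (13.2, 1.2) before and (10.8, 2.6) after.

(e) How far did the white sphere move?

2.9

From (6.5, 2.5) to (9.0, 4.0), the white sphere covered √(2.5² + 1.5²) ≈ 2.9 units.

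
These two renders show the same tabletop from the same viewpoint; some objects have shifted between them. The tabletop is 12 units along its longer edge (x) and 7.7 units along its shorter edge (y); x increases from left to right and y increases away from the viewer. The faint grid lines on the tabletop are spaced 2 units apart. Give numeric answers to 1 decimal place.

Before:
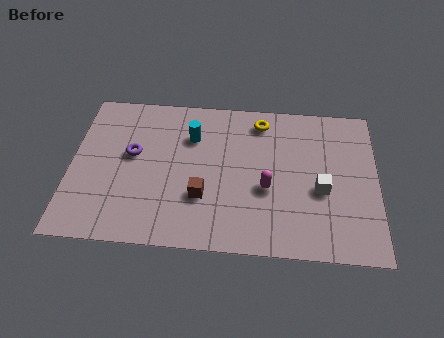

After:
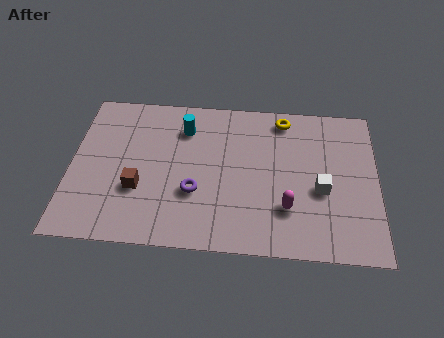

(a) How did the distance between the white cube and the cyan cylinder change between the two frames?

+0.4

They were about 5.6 units apart before and 6.0 after — 0.4 units further apart.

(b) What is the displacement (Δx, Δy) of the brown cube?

(-2.5, 0.2)

The brown cube was at about (5.2, 2.5) and moved to about (2.7, 2.7).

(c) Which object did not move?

the white cube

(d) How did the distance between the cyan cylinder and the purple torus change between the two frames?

+0.7

They were about 2.5 units apart before and 3.2 after — 0.7 units further apart.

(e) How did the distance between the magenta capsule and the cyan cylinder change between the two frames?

+1.7

Before: roughly 3.8 units apart; after: 5.5. That's 1.7 units further apart.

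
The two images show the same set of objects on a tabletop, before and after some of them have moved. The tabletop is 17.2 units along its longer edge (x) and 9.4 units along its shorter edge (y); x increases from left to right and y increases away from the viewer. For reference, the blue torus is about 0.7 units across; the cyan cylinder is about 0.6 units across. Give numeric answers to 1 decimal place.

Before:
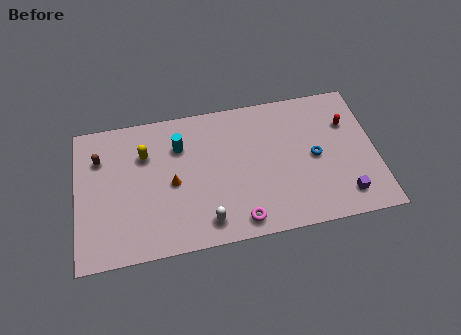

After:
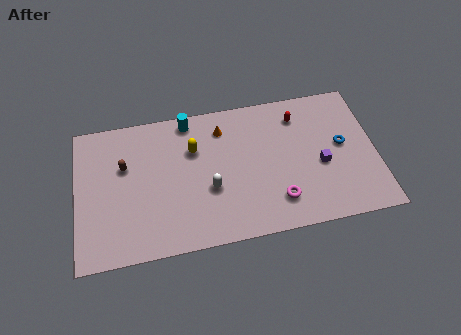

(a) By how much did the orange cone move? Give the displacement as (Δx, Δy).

(3.0, 3.1)

The orange cone started near (5.5, 4.4) and ended near (8.5, 7.5).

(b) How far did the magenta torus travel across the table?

2.4

The magenta torus moved from about (9.2, 1.2) to (11.4, 2.1), a distance of √(2.2² + 0.9²) ≈ 2.4.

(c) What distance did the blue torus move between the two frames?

1.7

The blue torus moved from about (13.7, 4.6) to (15.3, 5.1), a distance of √(1.6² + 0.5²) ≈ 1.7.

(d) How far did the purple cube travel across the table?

2.6

The purple cube moved from about (15.2, 1.7) to (14.0, 4.0), a distance of √(1.2² + 2.3²) ≈ 2.6.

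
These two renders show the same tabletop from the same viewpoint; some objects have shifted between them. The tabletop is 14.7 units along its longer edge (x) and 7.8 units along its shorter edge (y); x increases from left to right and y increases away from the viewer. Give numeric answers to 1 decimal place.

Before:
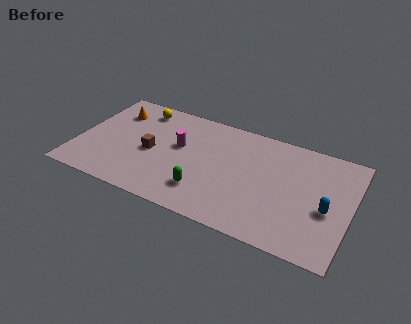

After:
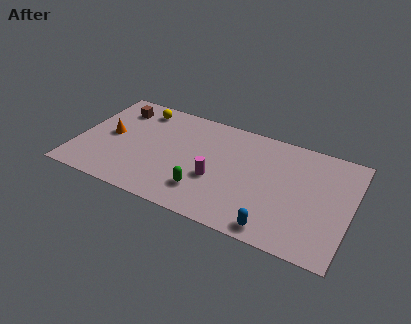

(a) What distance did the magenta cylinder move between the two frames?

2.7

The magenta cylinder moved from about (5.4, 4.6) to (7.6, 3.0), a distance of √(2.2² + 1.6²) ≈ 2.7.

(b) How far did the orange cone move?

1.9

From (1.7, 5.9) to (1.7, 4.0), the orange cone covered √(0.0² + 1.9²) ≈ 1.9 units.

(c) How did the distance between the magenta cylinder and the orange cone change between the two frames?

+2.1

Before: roughly 3.9 units apart; after: 6.0. That's 2.1 units further apart.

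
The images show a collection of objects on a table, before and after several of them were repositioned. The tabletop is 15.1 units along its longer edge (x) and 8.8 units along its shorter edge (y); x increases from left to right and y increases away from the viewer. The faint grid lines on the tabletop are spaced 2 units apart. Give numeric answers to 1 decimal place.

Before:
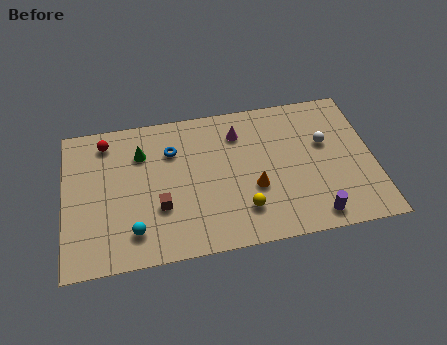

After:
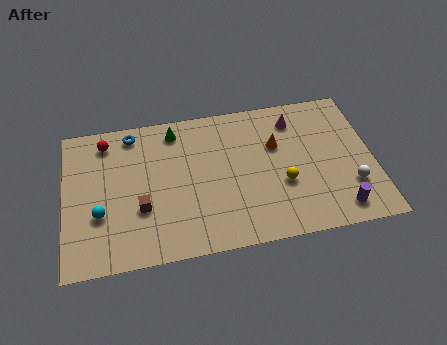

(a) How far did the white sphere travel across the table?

3.0

The white sphere moved from about (12.8, 5.4) to (13.9, 2.6), a distance of √(1.1² + 2.8²) ≈ 3.0.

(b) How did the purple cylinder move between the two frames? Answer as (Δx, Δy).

(1.2, 0.2)

The purple cylinder was at about (12.0, 1.1) and moved to about (13.2, 1.3).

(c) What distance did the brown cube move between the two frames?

0.9

The brown cube moved from about (4.6, 3.0) to (3.7, 3.1), a distance of √(0.9² + 0.1²) ≈ 0.9.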